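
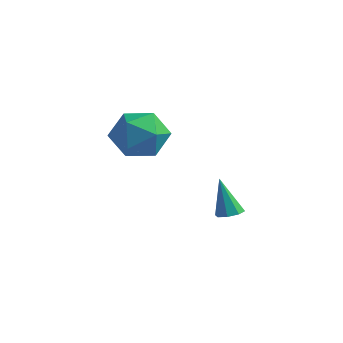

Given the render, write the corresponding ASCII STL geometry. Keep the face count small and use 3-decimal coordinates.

solid 
facet normal 0.310 -0.015 -0.951
outer loop
vertex 3.924 2.696 -2.119
vertex 3.466 2.428 -2.264
vertex 3.611 2.957 -2.225
endloop
endfacet
facet normal 0.475 0.754 0.453
outer loop
vertex 3.924 2.696 -2.119
vertex 3.611 2.957 -2.225
vertex 2.954 2.452 -0.696
endloop
endfacet
facet normal 0.310 -0.015 -0.951
outer loop
vertex 3.611 2.957 -2.225
vertex 3.466 2.428 -2.264
vertex 3.213 2.907 -2.354
endloop
endfacet
facet normal -0.195 0.953 0.231
outer loop
vertex 3.611 2.957 -2.225
vertex 3.213 2.907 -2.354
vertex 2.954 2.452 -0.696
endloop
endfacet
facet normal 0.312 -0.014 -0.950
outer loop
vertex 3.213 2.907 -2.354
vertex 3.466 2.428 -2.264
vertex 2.964 2.577 -2.431
endloop
endfacet
facet normal -0.802 0.596 0.038
outer loop
vertex 3.213 2.907 -2.354
vertex 2.964 2.577 -2.431
vertex 2.954 2.452 -0.696
endloop
endfacet
facet normal 0.311 -0.017 -0.950
outer loop
vertex 2.964 2.577 -2.431
vertex 3.466 2.428 -2.264
vertex 3.009 2.159 -2.409
endloop
endfacet
facet normal -0.994 -0.108 -0.013
outer loop
vertex 2.964 2.577 -2.431
vertex 3.009 2.159 -2.409
vertex 2.954 2.452 -0.696
endloop
endfacet
facet normal 0.310 -0.014 -0.951
outer loop
vertex 3.009 2.159 -2.409
vertex 3.466 2.428 -2.264
vertex 3.322 1.898 -2.303
endloop
endfacet
facet normal -0.658 -0.746 0.106
outer loop
vertex 3.009 2.159 -2.409
vertex 3.322 1.898 -2.303
vertex 2.954 2.452 -0.696
endloop
endfacet
facet normal 0.311 -0.014 -0.950
outer loop
vertex 3.322 1.898 -2.303
vertex 3.466 2.428 -2.264
vertex 3.719 1.948 -2.174
endloop
endfacet
facet normal 0.012 -0.944 0.328
outer loop
vertex 3.322 1.898 -2.303
vertex 3.719 1.948 -2.174
vertex 2.954 2.452 -0.696
endloop
endfacet
facet normal 0.309 -0.015 -0.951
outer loop
vertex 3.719 1.948 -2.174
vertex 3.466 2.428 -2.264
vertex 3.969 2.278 -2.098
endloop
endfacet
facet normal 0.618 -0.588 0.521
outer loop
vertex 3.719 1.948 -2.174
vertex 3.969 2.278 -2.098
vertex 2.954 2.452 -0.696
endloop
endfacet
facet normal 0.309 -0.014 -0.951
outer loop
vertex 3.969 2.278 -2.098
vertex 3.466 2.428 -2.264
vertex 3.924 2.696 -2.119
endloop
endfacet
facet normal 0.811 0.116 0.573
outer loop
vertex 3.969 2.278 -2.098
vertex 3.924 2.696 -2.119
vertex 2.954 2.452 -0.696
endloop
endfacet
facet normal -0.319 0.584 0.746
outer loop
vertex 1.711 0.174 2.656
vertex 1.249 -0.738 3.173
vertex 2.332 -0.437 3.4
endloop
endfacet
facet normal 0.281 0.843 0.458
outer loop
vertex 1.711 0.174 2.656
vertex 2.332 -0.437 3.4
vertex 2.808 -0.066 2.426
endloop
endfacet
facet normal 0.160 0.959 -0.236
outer loop
vertex 1.711 0.174 2.656
vertex 2.808 -0.066 2.426
vertex 2.019 -0.138 1.597
endloop
endfacet
facet normal -0.513 0.771 -0.376
outer loop
vertex 1.711 0.174 2.656
vertex 2.019 -0.138 1.597
vertex 1.056 -0.553 2.059
endloop
endfacet
facet normal -0.809 0.540 0.230
outer loop
vertex 1.711 0.174 2.656
vertex 1.056 -0.553 2.059
vertex 1.249 -0.738 3.173
endloop
endfacet
facet normal 0.786 0.342 0.515
outer loop
vertex 2.808 -0.066 2.426
vertex 2.332 -0.437 3.4
vertex 3.024 -1.127 2.801
endloop
endfacet
facet normal -0.184 -0.076 0.980
outer loop
vertex 2.332 -0.437 3.4
vertex 1.249 -0.738 3.173
vertex 2.061 -1.542 3.263
endloop
endfacet
facet normal -0.978 -0.148 0.145
outer loop
vertex 1.249 -0.738 3.173
vertex 1.056 -0.553 2.059
vertex 1.272 -1.614 2.434
endloop
endfacet
facet normal -0.499 0.226 -0.837
outer loop
vertex 1.056 -0.553 2.059
vertex 2.019 -0.138 1.597
vertex 1.748 -1.243 1.46
endloop
endfacet
facet normal 0.591 0.529 -0.609
outer loop
vertex 2.019 -0.138 1.597
vertex 2.808 -0.066 2.426
vertex 2.831 -0.942 1.687
endloop
endfacet
facet normal 0.513 -0.771 0.376
outer loop
vertex 2.369 -1.854 2.204
vertex 3.024 -1.127 2.801
vertex 2.061 -1.542 3.263
endloop
endfacet
facet normal -0.160 -0.959 0.236
outer loop
vertex 2.369 -1.854 2.204
vertex 2.061 -1.542 3.263
vertex 1.272 -1.614 2.434
endloop
endfacet
facet normal -0.281 -0.843 -0.458
outer loop
vertex 2.369 -1.854 2.204
vertex 1.272 -1.614 2.434
vertex 1.748 -1.243 1.46
endloop
endfacet
facet normal 0.319 -0.584 -0.746
outer loop
vertex 2.369 -1.854 2.204
vertex 1.748 -1.243 1.46
vertex 2.831 -0.942 1.687
endloop
endfacet
facet normal 0.809 -0.540 -0.230
outer loop
vertex 2.369 -1.854 2.204
vertex 2.831 -0.942 1.687
vertex 3.024 -1.127 2.801
endloop
endfacet
facet normal 0.499 -0.226 0.837
outer loop
vertex 2.061 -1.542 3.263
vertex 3.024 -1.127 2.801
vertex 2.332 -0.437 3.4
endloop
endfacet
facet normal -0.591 -0.529 0.609
outer loop
vertex 1.272 -1.614 2.434
vertex 2.061 -1.542 3.263
vertex 1.249 -0.738 3.173
endloop
endfacet
facet normal -0.786 -0.342 -0.515
outer loop
vertex 1.748 -1.243 1.46
vertex 1.272 -1.614 2.434
vertex 1.056 -0.553 2.059
endloop
endfacet
facet normal 0.184 0.076 -0.980
outer loop
vertex 2.831 -0.942 1.687
vertex 1.748 -1.243 1.46
vertex 2.019 -0.138 1.597
endloop
endfacet
facet normal 0.978 0.148 -0.145
outer loop
vertex 3.024 -1.127 2.801
vertex 2.831 -0.942 1.687
vertex 2.808 -0.066 2.426
endloop
endfacet

endsolid


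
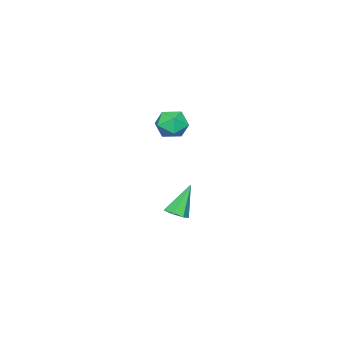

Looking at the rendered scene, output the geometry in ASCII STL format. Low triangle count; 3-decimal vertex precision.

solid 
facet normal 0.493 -0.097 -0.865
outer loop
vertex 0.451 0.903 -2.488
vertex 0.034 1.236 -2.763
vertex 0.54 1.415 -2.495
endloop
endfacet
facet normal 0.666 -0.106 0.739
outer loop
vertex 0.451 0.903 -2.488
vertex 0.54 1.415 -2.495
vertex -0.814 1.404 -1.277
endloop
endfacet
facet normal 0.493 -0.099 -0.865
outer loop
vertex 0.54 1.415 -2.495
vertex 0.034 1.236 -2.763
vertex 0.249 1.793 -2.704
endloop
endfacet
facet normal 0.488 0.679 0.549
outer loop
vertex 0.54 1.415 -2.495
vertex 0.249 1.793 -2.704
vertex -0.814 1.404 -1.277
endloop
endfacet
facet normal 0.494 -0.099 -0.864
outer loop
vertex 0.249 1.793 -2.704
vertex 0.034 1.236 -2.763
vertex -0.204 1.751 -2.958
endloop
endfacet
facet normal -0.169 0.976 0.140
outer loop
vertex 0.249 1.793 -2.704
vertex -0.204 1.751 -2.958
vertex -0.814 1.404 -1.277
endloop
endfacet
facet normal 0.494 -0.099 -0.864
outer loop
vertex -0.204 1.751 -2.958
vertex 0.034 1.236 -2.763
vertex -0.477 1.321 -3.065
endloop
endfacet
facet normal -0.810 0.559 -0.179
outer loop
vertex -0.204 1.751 -2.958
vertex -0.477 1.321 -3.065
vertex -0.814 1.404 -1.277
endloop
endfacet
facet normal 0.494 -0.098 -0.864
outer loop
vertex -0.477 1.321 -3.065
vertex 0.034 1.236 -2.763
vertex -0.365 0.827 -2.945
endloop
endfacet
facet normal -0.952 -0.257 -0.168
outer loop
vertex -0.477 1.321 -3.065
vertex -0.365 0.827 -2.945
vertex -0.814 1.404 -1.277
endloop
endfacet
facet normal 0.494 -0.097 -0.864
outer loop
vertex -0.365 0.827 -2.945
vertex 0.034 1.236 -2.763
vertex 0.048 0.641 -2.688
endloop
endfacet
facet normal -0.489 -0.857 0.165
outer loop
vertex -0.365 0.827 -2.945
vertex 0.048 0.641 -2.688
vertex -0.814 1.404 -1.277
endloop
endfacet
facet normal 0.493 -0.097 -0.865
outer loop
vertex 0.048 0.641 -2.688
vertex 0.034 1.236 -2.763
vertex 0.451 0.903 -2.488
endloop
endfacet
facet normal 0.231 -0.790 0.568
outer loop
vertex 0.048 0.641 -2.688
vertex 0.451 0.903 -2.488
vertex -0.814 1.404 -1.277
endloop
endfacet
facet normal -0.155 0.706 0.691
outer loop
vertex 1.077 2.7 3.446
vertex 0.834 2.133 3.97
vertex 1.615 2.341 3.933
endloop
endfacet
facet normal 0.371 0.894 0.249
outer loop
vertex 1.077 2.7 3.446
vertex 1.615 2.341 3.933
vertex 1.801 2.48 3.157
endloop
endfacet
facet normal 0.109 0.904 -0.414
outer loop
vertex 1.077 2.7 3.446
vertex 1.801 2.48 3.157
vertex 1.134 2.358 2.715
endloop
endfacet
facet normal -0.579 0.720 -0.382
outer loop
vertex 1.077 2.7 3.446
vertex 1.134 2.358 2.715
vertex 0.536 2.144 3.217
endloop
endfacet
facet normal -0.742 0.598 0.303
outer loop
vertex 1.077 2.7 3.446
vertex 0.536 2.144 3.217
vertex 0.834 2.133 3.97
endloop
endfacet
facet normal 0.877 0.391 0.280
outer loop
vertex 1.801 2.48 3.157
vertex 1.615 2.341 3.933
vertex 2.004 1.776 3.503
endloop
endfacet
facet normal 0.024 0.086 0.996
outer loop
vertex 1.615 2.341 3.933
vertex 0.834 2.133 3.97
vertex 1.406 1.562 4.005
endloop
endfacet
facet normal -0.927 -0.088 0.365
outer loop
vertex 0.834 2.133 3.97
vertex 0.536 2.144 3.217
vertex 0.739 1.44 3.563
endloop
endfacet
facet normal -0.662 0.109 -0.742
outer loop
vertex 0.536 2.144 3.217
vertex 1.134 2.358 2.715
vertex 0.925 1.579 2.787
endloop
endfacet
facet normal 0.453 0.405 -0.795
outer loop
vertex 1.134 2.358 2.715
vertex 1.801 2.48 3.157
vertex 1.706 1.787 2.75
endloop
endfacet
facet normal 0.579 -0.720 0.382
outer loop
vertex 1.463 1.22 3.274
vertex 2.004 1.776 3.503
vertex 1.406 1.562 4.005
endloop
endfacet
facet normal -0.109 -0.904 0.414
outer loop
vertex 1.463 1.22 3.274
vertex 1.406 1.562 4.005
vertex 0.739 1.44 3.563
endloop
endfacet
facet normal -0.371 -0.894 -0.249
outer loop
vertex 1.463 1.22 3.274
vertex 0.739 1.44 3.563
vertex 0.925 1.579 2.787
endloop
endfacet
facet normal 0.155 -0.706 -0.691
outer loop
vertex 1.463 1.22 3.274
vertex 0.925 1.579 2.787
vertex 1.706 1.787 2.75
endloop
endfacet
facet normal 0.742 -0.598 -0.303
outer loop
vertex 1.463 1.22 3.274
vertex 1.706 1.787 2.75
vertex 2.004 1.776 3.503
endloop
endfacet
facet normal 0.662 -0.109 0.742
outer loop
vertex 1.406 1.562 4.005
vertex 2.004 1.776 3.503
vertex 1.615 2.341 3.933
endloop
endfacet
facet normal -0.453 -0.405 0.795
outer loop
vertex 0.739 1.44 3.563
vertex 1.406 1.562 4.005
vertex 0.834 2.133 3.97
endloop
endfacet
facet normal -0.877 -0.391 -0.280
outer loop
vertex 0.925 1.579 2.787
vertex 0.739 1.44 3.563
vertex 0.536 2.144 3.217
endloop
endfacet
facet normal -0.024 -0.086 -0.996
outer loop
vertex 1.706 1.787 2.75
vertex 0.925 1.579 2.787
vertex 1.134 2.358 2.715
endloop
endfacet
facet normal 0.927 0.088 -0.365
outer loop
vertex 2.004 1.776 3.503
vertex 1.706 1.787 2.75
vertex 1.801 2.48 3.157
endloop
endfacet

endsolid


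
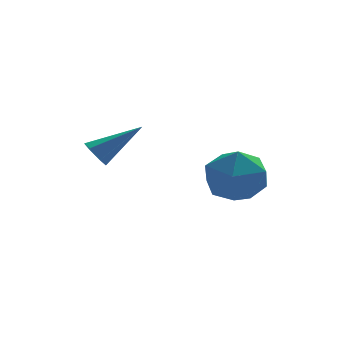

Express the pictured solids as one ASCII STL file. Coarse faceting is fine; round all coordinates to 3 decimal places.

solid 
facet normal 0.355 0.880 0.315
outer loop
vertex 0.199 -3.086 2.85
vertex -0.331 -3.191 3.74
vertex 0.641 -3.557 3.666
endloop
endfacet
facet normal 0.820 0.560 -0.121
outer loop
vertex 0.199 -3.086 2.85
vertex 0.641 -3.557 3.666
vertex 0.766 -3.947 2.709
endloop
endfacet
facet normal 0.494 0.447 -0.746
outer loop
vertex 0.199 -3.086 2.85
vertex 0.766 -3.947 2.709
vertex -0.129 -3.822 2.191
endloop
endfacet
facet normal -0.172 0.699 -0.695
outer loop
vertex 0.199 -3.086 2.85
vertex -0.129 -3.822 2.191
vertex -0.806 -3.355 2.828
endloop
endfacet
facet normal -0.258 0.965 -0.039
outer loop
vertex 0.199 -3.086 2.85
vertex -0.806 -3.355 2.828
vertex -0.331 -3.191 3.74
endloop
endfacet
facet normal 0.984 -0.077 0.160
outer loop
vertex 0.766 -3.947 2.709
vertex 0.641 -3.557 3.666
vertex 0.586 -4.585 3.512
endloop
endfacet
facet normal 0.233 0.442 0.866
outer loop
vertex 0.641 -3.557 3.666
vertex -0.331 -3.191 3.74
vertex -0.091 -4.118 4.149
endloop
endfacet
facet normal -0.760 0.581 0.291
outer loop
vertex -0.331 -3.191 3.74
vertex -0.806 -3.355 2.828
vertex -0.986 -3.993 3.631
endloop
endfacet
facet normal -0.621 0.148 -0.769
outer loop
vertex -0.806 -3.355 2.828
vertex -0.129 -3.822 2.191
vertex -0.861 -4.383 2.674
endloop
endfacet
facet normal 0.457 -0.257 -0.851
outer loop
vertex -0.129 -3.822 2.191
vertex 0.766 -3.947 2.709
vertex 0.111 -4.749 2.6
endloop
endfacet
facet normal 0.172 -0.699 0.695
outer loop
vertex -0.419 -4.854 3.49
vertex 0.586 -4.585 3.512
vertex -0.091 -4.118 4.149
endloop
endfacet
facet normal -0.494 -0.447 0.746
outer loop
vertex -0.419 -4.854 3.49
vertex -0.091 -4.118 4.149
vertex -0.986 -3.993 3.631
endloop
endfacet
facet normal -0.820 -0.560 0.121
outer loop
vertex -0.419 -4.854 3.49
vertex -0.986 -3.993 3.631
vertex -0.861 -4.383 2.674
endloop
endfacet
facet normal -0.355 -0.880 -0.315
outer loop
vertex -0.419 -4.854 3.49
vertex -0.861 -4.383 2.674
vertex 0.111 -4.749 2.6
endloop
endfacet
facet normal 0.258 -0.965 0.039
outer loop
vertex -0.419 -4.854 3.49
vertex 0.111 -4.749 2.6
vertex 0.586 -4.585 3.512
endloop
endfacet
facet normal 0.621 -0.148 0.769
outer loop
vertex -0.091 -4.118 4.149
vertex 0.586 -4.585 3.512
vertex 0.641 -3.557 3.666
endloop
endfacet
facet normal -0.457 0.257 0.851
outer loop
vertex -0.986 -3.993 3.631
vertex -0.091 -4.118 4.149
vertex -0.331 -3.191 3.74
endloop
endfacet
facet normal -0.984 0.077 -0.160
outer loop
vertex -0.861 -4.383 2.674
vertex -0.986 -3.993 3.631
vertex -0.806 -3.355 2.828
endloop
endfacet
facet normal -0.233 -0.442 -0.866
outer loop
vertex 0.111 -4.749 2.6
vertex -0.861 -4.383 2.674
vertex -0.129 -3.822 2.191
endloop
endfacet
facet normal 0.760 -0.581 -0.291
outer loop
vertex 0.586 -4.585 3.512
vertex 0.111 -4.749 2.6
vertex 0.766 -3.947 2.709
endloop
endfacet
facet normal -0.827 -0.118 -0.549
outer loop
vertex -3.448 -1.079 2.991
vertex -3.64 -1.39 3.347
vertex -3.728 -0.888 3.372
endloop
endfacet
facet normal 0.322 0.920 -0.224
outer loop
vertex -3.448 -1.079 2.991
vertex -3.728 -0.888 3.372
vertex -2.24 -1.19 4.273
endloop
endfacet
facet normal -0.828 -0.118 -0.548
outer loop
vertex -3.728 -0.888 3.372
vertex -3.64 -1.39 3.347
vertex -3.919 -1.199 3.728
endloop
endfacet
facet normal -0.194 0.788 0.584
outer loop
vertex -3.728 -0.888 3.372
vertex -3.919 -1.199 3.728
vertex -2.24 -1.19 4.273
endloop
endfacet
facet normal -0.828 -0.118 -0.547
outer loop
vertex -3.919 -1.199 3.728
vertex -3.64 -1.39 3.347
vertex -3.831 -1.7 3.703
endloop
endfacet
facet normal -0.307 -0.101 0.946
outer loop
vertex -3.919 -1.199 3.728
vertex -3.831 -1.7 3.703
vertex -2.24 -1.19 4.273
endloop
endfacet
facet normal -0.828 -0.118 -0.547
outer loop
vertex -3.831 -1.7 3.703
vertex -3.64 -1.39 3.347
vertex -3.552 -1.891 3.322
endloop
endfacet
facet normal 0.096 -0.860 0.501
outer loop
vertex -3.831 -1.7 3.703
vertex -3.552 -1.891 3.322
vertex -2.24 -1.19 4.273
endloop
endfacet
facet normal -0.828 -0.118 -0.548
outer loop
vertex -3.552 -1.891 3.322
vertex -3.64 -1.39 3.347
vertex -3.36 -1.58 2.965
endloop
endfacet
facet normal 0.612 -0.729 -0.306
outer loop
vertex -3.552 -1.891 3.322
vertex -3.36 -1.58 2.965
vertex -2.24 -1.19 4.273
endloop
endfacet
facet normal -0.828 -0.117 -0.549
outer loop
vertex -3.36 -1.58 2.965
vertex -3.64 -1.39 3.347
vertex -3.448 -1.079 2.991
endloop
endfacet
facet normal 0.725 0.162 -0.669
outer loop
vertex -3.36 -1.58 2.965
vertex -3.448 -1.079 2.991
vertex -2.24 -1.19 4.273
endloop
endfacet

endsolid


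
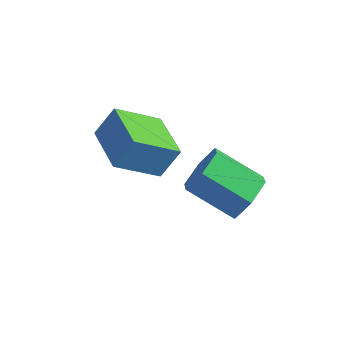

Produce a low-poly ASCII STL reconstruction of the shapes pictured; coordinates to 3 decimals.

solid 
facet normal 0.856 0.174 -0.487
outer loop
vertex 4.886 2.514 -1.594
vertex 4.37 3.236 -2.243
vertex 4.835 3.574 -1.306
endloop
endfacet
facet normal 0.515 -0.202 0.833
outer loop
vertex 4.886 2.514 -1.594
vertex 4.835 3.574 -1.306
vertex 3.045 2.142 -0.547
endloop
endfacet
facet normal 0.515 -0.202 0.833
outer loop
vertex 3.045 2.142 -0.547
vertex 4.835 3.574 -1.306
vertex 2.995 3.202 -0.259
endloop
endfacet
facet normal -0.856 -0.173 0.487
outer loop
vertex 3.045 2.142 -0.547
vertex 2.995 3.202 -0.259
vertex 2.53 2.864 -1.197
endloop
endfacet
facet normal 0.856 0.173 -0.487
outer loop
vertex 4.835 3.574 -1.306
vertex 4.37 3.236 -2.243
vertex 4.32 4.296 -1.955
endloop
endfacet
facet normal 0.218 0.734 0.644
outer loop
vertex 4.835 3.574 -1.306
vertex 4.32 4.296 -1.955
vertex 2.995 3.202 -0.259
endloop
endfacet
facet normal 0.217 0.734 0.643
outer loop
vertex 2.995 3.202 -0.259
vertex 4.32 4.296 -1.955
vertex 2.479 3.924 -0.909
endloop
endfacet
facet normal -0.856 -0.173 0.487
outer loop
vertex 2.995 3.202 -0.259
vertex 2.479 3.924 -0.909
vertex 2.53 2.864 -1.197
endloop
endfacet
facet normal 0.856 0.173 -0.487
outer loop
vertex 4.32 4.296 -1.955
vertex 4.37 3.236 -2.243
vertex 3.855 3.958 -2.893
endloop
endfacet
facet normal -0.297 0.936 -0.190
outer loop
vertex 4.32 4.296 -1.955
vertex 3.855 3.958 -2.893
vertex 2.479 3.924 -0.909
endloop
endfacet
facet normal -0.297 0.936 -0.190
outer loop
vertex 2.479 3.924 -0.909
vertex 3.855 3.958 -2.893
vertex 2.014 3.586 -1.846
endloop
endfacet
facet normal -0.856 -0.174 0.487
outer loop
vertex 2.479 3.924 -0.909
vertex 2.014 3.586 -1.846
vertex 2.53 2.864 -1.197
endloop
endfacet
facet normal 0.856 0.173 -0.487
outer loop
vertex 3.855 3.958 -2.893
vertex 4.37 3.236 -2.243
vertex 3.905 2.898 -3.181
endloop
endfacet
facet normal -0.515 0.202 -0.833
outer loop
vertex 3.855 3.958 -2.893
vertex 3.905 2.898 -3.181
vertex 2.014 3.586 -1.846
endloop
endfacet
facet normal -0.515 0.202 -0.833
outer loop
vertex 2.014 3.586 -1.846
vertex 3.905 2.898 -3.181
vertex 2.065 2.526 -2.134
endloop
endfacet
facet normal -0.856 -0.174 0.487
outer loop
vertex 2.014 3.586 -1.846
vertex 2.065 2.526 -2.134
vertex 2.53 2.864 -1.197
endloop
endfacet
facet normal 0.856 0.173 -0.487
outer loop
vertex 3.905 2.898 -3.181
vertex 4.37 3.236 -2.243
vertex 4.421 2.176 -2.531
endloop
endfacet
facet normal -0.217 -0.734 -0.643
outer loop
vertex 3.905 2.898 -3.181
vertex 4.421 2.176 -2.531
vertex 2.065 2.526 -2.134
endloop
endfacet
facet normal -0.217 -0.734 -0.644
outer loop
vertex 2.065 2.526 -2.134
vertex 4.421 2.176 -2.531
vertex 2.58 1.804 -1.485
endloop
endfacet
facet normal -0.856 -0.173 0.487
outer loop
vertex 2.065 2.526 -2.134
vertex 2.58 1.804 -1.485
vertex 2.53 2.864 -1.197
endloop
endfacet
facet normal 0.856 0.174 -0.487
outer loop
vertex 4.421 2.176 -2.531
vertex 4.37 3.236 -2.243
vertex 4.886 2.514 -1.594
endloop
endfacet
facet normal 0.297 -0.936 0.190
outer loop
vertex 4.421 2.176 -2.531
vertex 4.886 2.514 -1.594
vertex 2.58 1.804 -1.485
endloop
endfacet
facet normal 0.297 -0.936 0.190
outer loop
vertex 2.58 1.804 -1.485
vertex 4.886 2.514 -1.594
vertex 3.045 2.142 -0.547
endloop
endfacet
facet normal -0.856 -0.173 0.487
outer loop
vertex 2.58 1.804 -1.485
vertex 3.045 2.142 -0.547
vertex 2.53 2.864 -1.197
endloop
endfacet
facet normal -0.799 0.600 -0.041
outer loop
vertex -0.684 2.149 1.25
vertex 0.4 3.511 0.056
vertex -1.122 1.487 0.097
endloop
endfacet
facet normal -0.513 -0.645 0.566
outer loop
vertex 0.58 0.209 0.184
vertex -0.684 2.149 1.25
vertex -1.122 1.487 0.097
endloop
endfacet
facet normal -0.799 0.600 -0.041
outer loop
vertex -1.122 1.487 0.097
vertex 0.4 3.511 0.056
vertex -0.038 2.848 -1.097
endloop
endfacet
facet normal -0.313 -0.473 -0.824
outer loop
vertex -0.038 2.848 -1.097
vertex 0.58 0.209 0.184
vertex -1.122 1.487 0.097
endloop
endfacet
facet normal 0.313 0.473 0.824
outer loop
vertex -0.684 2.149 1.25
vertex 2.102 2.233 0.143
vertex 0.4 3.511 0.056
endloop
endfacet
facet normal -0.513 -0.645 0.566
outer loop
vertex 1.018 0.872 1.337
vertex -0.684 2.149 1.25
vertex 0.58 0.209 0.184
endloop
endfacet
facet normal 0.313 0.473 0.823
outer loop
vertex 1.018 0.872 1.337
vertex 2.102 2.233 0.143
vertex -0.684 2.149 1.25
endloop
endfacet
facet normal 0.513 0.645 -0.566
outer loop
vertex 0.4 3.511 0.056
vertex 2.102 2.233 0.143
vertex -0.038 2.848 -1.097
endloop
endfacet
facet normal -0.313 -0.473 -0.824
outer loop
vertex 1.664 1.571 -1.01
vertex 0.58 0.209 0.184
vertex -0.038 2.848 -1.097
endloop
endfacet
facet normal 0.513 0.646 -0.566
outer loop
vertex -0.038 2.848 -1.097
vertex 2.102 2.233 0.143
vertex 1.664 1.571 -1.01
endloop
endfacet
facet normal 0.799 -0.600 0.041
outer loop
vertex 1.664 1.571 -1.01
vertex 1.018 0.872 1.337
vertex 0.58 0.209 0.184
endloop
endfacet
facet normal 0.799 -0.600 0.041
outer loop
vertex 2.102 2.233 0.143
vertex 1.018 0.872 1.337
vertex 1.664 1.571 -1.01
endloop
endfacet

endsolid


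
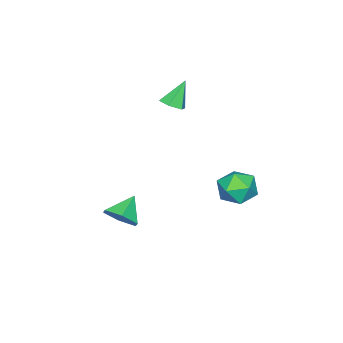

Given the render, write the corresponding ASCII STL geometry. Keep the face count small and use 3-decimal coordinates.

solid 
facet normal 0.473 -0.177 -0.863
outer loop
vertex -1.959 -0.891 3.406
vertex -2.385 -0.388 3.069
vertex -1.745 -0.183 3.378
endloop
endfacet
facet normal 0.608 -0.153 0.779
outer loop
vertex -1.959 -0.891 3.406
vertex -1.745 -0.183 3.378
vertex -3.175 -0.092 4.511
endloop
endfacet
facet normal 0.473 -0.176 -0.863
outer loop
vertex -1.745 -0.183 3.378
vertex -2.385 -0.388 3.069
vertex -2.171 0.32 3.042
endloop
endfacet
facet normal 0.454 0.728 0.514
outer loop
vertex -1.745 -0.183 3.378
vertex -2.171 0.32 3.042
vertex -3.175 -0.092 4.511
endloop
endfacet
facet normal 0.473 -0.176 -0.863
outer loop
vertex -2.171 0.32 3.042
vertex -2.385 -0.388 3.069
vertex -2.811 0.115 2.733
endloop
endfacet
facet normal -0.324 0.945 0.044
outer loop
vertex -2.171 0.32 3.042
vertex -2.811 0.115 2.733
vertex -3.175 -0.092 4.511
endloop
endfacet
facet normal 0.473 -0.176 -0.863
outer loop
vertex -2.811 0.115 2.733
vertex -2.385 -0.388 3.069
vertex -3.026 -0.593 2.76
endloop
endfacet
facet normal -0.946 0.281 -0.161
outer loop
vertex -2.811 0.115 2.733
vertex -3.026 -0.593 2.76
vertex -3.175 -0.092 4.511
endloop
endfacet
facet normal 0.473 -0.178 -0.863
outer loop
vertex -3.026 -0.593 2.76
vertex -2.385 -0.388 3.069
vertex -2.6 -1.095 3.097
endloop
endfacet
facet normal -0.792 -0.602 0.105
outer loop
vertex -3.026 -0.593 2.76
vertex -2.6 -1.095 3.097
vertex -3.175 -0.092 4.511
endloop
endfacet
facet normal 0.473 -0.178 -0.863
outer loop
vertex -2.6 -1.095 3.097
vertex -2.385 -0.388 3.069
vertex -1.959 -0.891 3.406
endloop
endfacet
facet normal -0.016 -0.819 0.574
outer loop
vertex -2.6 -1.095 3.097
vertex -1.959 -0.891 3.406
vertex -3.175 -0.092 4.511
endloop
endfacet
facet normal 0.789 -0.030 -0.614
outer loop
vertex 4.538 0.147 -0.566
vertex 4.016 0.677 -1.263
vertex 4.577 1.167 -0.566
endloop
endfacet
facet normal 0.131 -0.005 0.991
outer loop
vertex 4.538 0.147 -0.566
vertex 4.577 1.167 -0.566
vertex 2.824 0.723 -0.337
endloop
endfacet
facet normal 0.789 -0.029 -0.614
outer loop
vertex 4.577 1.167 -0.566
vertex 4.016 0.677 -1.263
vertex 4.054 1.697 -1.263
endloop
endfacet
facet normal -0.105 0.752 0.651
outer loop
vertex 4.577 1.167 -0.566
vertex 4.054 1.697 -1.263
vertex 2.824 0.723 -0.337
endloop
endfacet
facet normal 0.790 -0.029 -0.613
outer loop
vertex 4.054 1.697 -1.263
vertex 4.016 0.677 -1.263
vertex 3.494 1.208 -1.961
endloop
endfacet
facet normal -0.635 0.772 -0.031
outer loop
vertex 4.054 1.697 -1.263
vertex 3.494 1.208 -1.961
vertex 2.824 0.723 -0.337
endloop
endfacet
facet normal 0.789 -0.030 -0.613
outer loop
vertex 3.494 1.208 -1.961
vertex 4.016 0.677 -1.263
vertex 3.455 0.188 -1.961
endloop
endfacet
facet normal -0.928 0.035 -0.372
outer loop
vertex 3.494 1.208 -1.961
vertex 3.455 0.188 -1.961
vertex 2.824 0.723 -0.337
endloop
endfacet
facet normal 0.789 -0.030 -0.613
outer loop
vertex 3.455 0.188 -1.961
vertex 4.016 0.677 -1.263
vertex 3.977 -0.342 -1.263
endloop
endfacet
facet normal -0.691 -0.722 -0.031
outer loop
vertex 3.455 0.188 -1.961
vertex 3.977 -0.342 -1.263
vertex 2.824 0.723 -0.337
endloop
endfacet
facet normal 0.789 -0.030 -0.614
outer loop
vertex 3.977 -0.342 -1.263
vertex 4.016 0.677 -1.263
vertex 4.538 0.147 -0.566
endloop
endfacet
facet normal -0.162 -0.742 0.651
outer loop
vertex 3.977 -0.342 -1.263
vertex 4.538 0.147 -0.566
vertex 2.824 0.723 -0.337
endloop
endfacet
facet normal -0.060 0.517 0.854
outer loop
vertex -2.2 4.273 -1.453
vertex -3.31 3.908 -1.31
vertex -2.421 3.277 -0.866
endloop
endfacet
facet normal 0.608 0.299 0.736
outer loop
vertex -2.2 4.273 -1.453
vertex -2.421 3.277 -0.866
vertex -1.524 3.325 -1.627
endloop
endfacet
facet normal 0.819 0.564 0.108
outer loop
vertex -2.2 4.273 -1.453
vertex -1.524 3.325 -1.627
vertex -1.859 3.986 -2.543
endloop
endfacet
facet normal 0.281 0.946 -0.161
outer loop
vertex -2.2 4.273 -1.453
vertex -1.859 3.986 -2.543
vertex -2.963 4.347 -2.347
endloop
endfacet
facet normal -0.263 0.917 0.300
outer loop
vertex -2.2 4.273 -1.453
vertex -2.963 4.347 -2.347
vertex -3.31 3.908 -1.31
endloop
endfacet
facet normal 0.602 -0.414 0.683
outer loop
vertex -1.524 3.325 -1.627
vertex -2.421 3.277 -0.866
vertex -2.217 2.373 -1.593
endloop
endfacet
facet normal -0.480 -0.060 0.875
outer loop
vertex -2.421 3.277 -0.866
vertex -3.31 3.908 -1.31
vertex -3.321 2.734 -1.397
endloop
endfacet
facet normal -0.809 0.588 -0.022
outer loop
vertex -3.31 3.908 -1.31
vertex -2.963 4.347 -2.347
vertex -3.656 3.395 -2.313
endloop
endfacet
facet normal 0.071 0.635 -0.769
outer loop
vertex -2.963 4.347 -2.347
vertex -1.859 3.986 -2.543
vertex -2.759 3.443 -3.074
endloop
endfacet
facet normal 0.943 0.016 -0.333
outer loop
vertex -1.859 3.986 -2.543
vertex -1.524 3.325 -1.627
vertex -1.87 2.812 -2.63
endloop
endfacet
facet normal -0.281 -0.946 0.161
outer loop
vertex -2.98 2.447 -2.487
vertex -2.217 2.373 -1.593
vertex -3.321 2.734 -1.397
endloop
endfacet
facet normal -0.819 -0.564 -0.108
outer loop
vertex -2.98 2.447 -2.487
vertex -3.321 2.734 -1.397
vertex -3.656 3.395 -2.313
endloop
endfacet
facet normal -0.608 -0.299 -0.736
outer loop
vertex -2.98 2.447 -2.487
vertex -3.656 3.395 -2.313
vertex -2.759 3.443 -3.074
endloop
endfacet
facet normal 0.060 -0.517 -0.854
outer loop
vertex -2.98 2.447 -2.487
vertex -2.759 3.443 -3.074
vertex -1.87 2.812 -2.63
endloop
endfacet
facet normal 0.263 -0.917 -0.300
outer loop
vertex -2.98 2.447 -2.487
vertex -1.87 2.812 -2.63
vertex -2.217 2.373 -1.593
endloop
endfacet
facet normal -0.071 -0.635 0.769
outer loop
vertex -3.321 2.734 -1.397
vertex -2.217 2.373 -1.593
vertex -2.421 3.277 -0.866
endloop
endfacet
facet normal -0.943 -0.016 0.333
outer loop
vertex -3.656 3.395 -2.313
vertex -3.321 2.734 -1.397
vertex -3.31 3.908 -1.31
endloop
endfacet
facet normal -0.602 0.414 -0.683
outer loop
vertex -2.759 3.443 -3.074
vertex -3.656 3.395 -2.313
vertex -2.963 4.347 -2.347
endloop
endfacet
facet normal 0.480 0.060 -0.875
outer loop
vertex -1.87 2.812 -2.63
vertex -2.759 3.443 -3.074
vertex -1.859 3.986 -2.543
endloop
endfacet
facet normal 0.809 -0.588 0.022
outer loop
vertex -2.217 2.373 -1.593
vertex -1.87 2.812 -2.63
vertex -1.524 3.325 -1.627
endloop
endfacet

endsolid


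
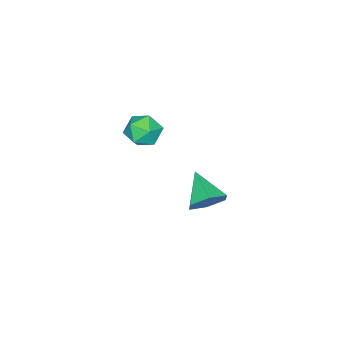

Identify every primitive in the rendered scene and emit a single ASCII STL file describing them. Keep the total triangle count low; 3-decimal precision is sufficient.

solid 
facet normal 0.313 0.200 0.928
outer loop
vertex -0.671 1.625 2.424
vertex -1.226 1.226 2.697
vertex -0.581 0.905 2.549
endloop
endfacet
facet normal 0.861 0.190 0.472
outer loop
vertex -0.671 1.625 2.424
vertex -0.581 0.905 2.549
vertex -0.311 1.208 1.935
endloop
endfacet
facet normal 0.736 0.676 -0.035
outer loop
vertex -0.671 1.625 2.424
vertex -0.311 1.208 1.935
vertex -0.79 1.717 1.703
endloop
endfacet
facet normal 0.109 0.988 0.108
outer loop
vertex -0.671 1.625 2.424
vertex -0.79 1.717 1.703
vertex -1.356 1.728 2.174
endloop
endfacet
facet normal -0.153 0.694 0.704
outer loop
vertex -0.671 1.625 2.424
vertex -1.356 1.728 2.174
vertex -1.226 1.226 2.697
endloop
endfacet
facet normal 0.877 -0.452 0.162
outer loop
vertex -0.311 1.208 1.935
vertex -0.581 0.905 2.549
vertex -0.644 0.552 1.906
endloop
endfacet
facet normal -0.010 -0.435 0.900
outer loop
vertex -0.581 0.905 2.549
vertex -1.226 1.226 2.697
vertex -1.21 0.563 2.377
endloop
endfacet
facet normal -0.761 0.363 0.537
outer loop
vertex -1.226 1.226 2.697
vertex -1.356 1.728 2.174
vertex -1.689 1.072 2.145
endloop
endfacet
facet normal -0.339 0.838 -0.427
outer loop
vertex -1.356 1.728 2.174
vertex -0.79 1.717 1.703
vertex -1.419 1.375 1.531
endloop
endfacet
facet normal 0.674 0.334 -0.659
outer loop
vertex -0.79 1.717 1.703
vertex -0.311 1.208 1.935
vertex -0.774 1.054 1.383
endloop
endfacet
facet normal -0.109 -0.988 -0.108
outer loop
vertex -1.329 0.655 1.656
vertex -0.644 0.552 1.906
vertex -1.21 0.563 2.377
endloop
endfacet
facet normal -0.736 -0.676 0.035
outer loop
vertex -1.329 0.655 1.656
vertex -1.21 0.563 2.377
vertex -1.689 1.072 2.145
endloop
endfacet
facet normal -0.861 -0.190 -0.472
outer loop
vertex -1.329 0.655 1.656
vertex -1.689 1.072 2.145
vertex -1.419 1.375 1.531
endloop
endfacet
facet normal -0.313 -0.200 -0.928
outer loop
vertex -1.329 0.655 1.656
vertex -1.419 1.375 1.531
vertex -0.774 1.054 1.383
endloop
endfacet
facet normal 0.153 -0.694 -0.704
outer loop
vertex -1.329 0.655 1.656
vertex -0.774 1.054 1.383
vertex -0.644 0.552 1.906
endloop
endfacet
facet normal 0.339 -0.838 0.427
outer loop
vertex -1.21 0.563 2.377
vertex -0.644 0.552 1.906
vertex -0.581 0.905 2.549
endloop
endfacet
facet normal -0.674 -0.334 0.659
outer loop
vertex -1.689 1.072 2.145
vertex -1.21 0.563 2.377
vertex -1.226 1.226 2.697
endloop
endfacet
facet normal -0.877 0.452 -0.162
outer loop
vertex -1.419 1.375 1.531
vertex -1.689 1.072 2.145
vertex -1.356 1.728 2.174
endloop
endfacet
facet normal 0.010 0.435 -0.900
outer loop
vertex -0.774 1.054 1.383
vertex -1.419 1.375 1.531
vertex -0.79 1.717 1.703
endloop
endfacet
facet normal 0.761 -0.363 -0.537
outer loop
vertex -0.644 0.552 1.906
vertex -0.774 1.054 1.383
vertex -0.311 1.208 1.935
endloop
endfacet
facet normal 0.499 0.687 -0.528
outer loop
vertex -2.277 3.009 -1.759
vertex -2.618 2.754 -2.413
vertex -2.953 3.32 -1.993
endloop
endfacet
facet normal -0.211 0.252 0.945
outer loop
vertex -2.277 3.009 -1.759
vertex -2.953 3.32 -1.993
vertex -3.322 1.786 -1.667
endloop
endfacet
facet normal 0.499 0.687 -0.528
outer loop
vertex -2.953 3.32 -1.993
vertex -2.618 2.754 -2.413
vertex -3.294 3.065 -2.647
endloop
endfacet
facet normal -0.890 0.289 0.352
outer loop
vertex -2.953 3.32 -1.993
vertex -3.294 3.065 -2.647
vertex -3.322 1.786 -1.667
endloop
endfacet
facet normal 0.499 0.687 -0.529
outer loop
vertex -3.294 3.065 -2.647
vertex -2.618 2.754 -2.413
vertex -2.959 2.499 -3.066
endloop
endfacet
facet normal -0.894 -0.260 -0.364
outer loop
vertex -3.294 3.065 -2.647
vertex -2.959 2.499 -3.066
vertex -3.322 1.786 -1.667
endloop
endfacet
facet normal 0.499 0.687 -0.529
outer loop
vertex -2.959 2.499 -3.066
vertex -2.618 2.754 -2.413
vertex -2.283 2.188 -2.832
endloop
endfacet
facet normal -0.220 -0.845 -0.488
outer loop
vertex -2.959 2.499 -3.066
vertex -2.283 2.188 -2.832
vertex -3.322 1.786 -1.667
endloop
endfacet
facet normal 0.499 0.687 -0.529
outer loop
vertex -2.283 2.188 -2.832
vertex -2.618 2.754 -2.413
vertex -1.942 2.443 -2.179
endloop
endfacet
facet normal 0.459 -0.882 0.105
outer loop
vertex -2.283 2.188 -2.832
vertex -1.942 2.443 -2.179
vertex -3.322 1.786 -1.667
endloop
endfacet
facet normal 0.499 0.687 -0.528
outer loop
vertex -1.942 2.443 -2.179
vertex -2.618 2.754 -2.413
vertex -2.277 3.009 -1.759
endloop
endfacet
facet normal 0.464 -0.334 0.820
outer loop
vertex -1.942 2.443 -2.179
vertex -2.277 3.009 -1.759
vertex -3.322 1.786 -1.667
endloop
endfacet

endsolid


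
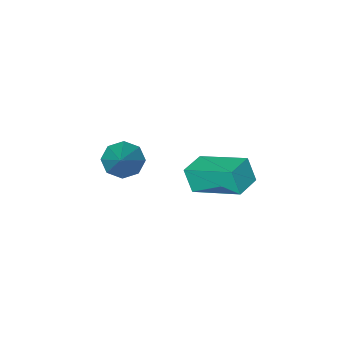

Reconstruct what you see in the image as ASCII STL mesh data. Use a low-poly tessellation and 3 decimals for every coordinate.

solid 
facet normal -0.928 -0.372 -0.022
outer loop
vertex -2.853 -0.828 -1.634
vertex -3.47 0.676 -1.043
vertex -2.952 -0.529 -2.499
endloop
endfacet
facet normal 0.357 -0.870 -0.341
outer loop
vertex -2.07 -0.176 -2.477
vertex -2.853 -0.828 -1.634
vertex -2.952 -0.529 -2.499
endloop
endfacet
facet normal -0.928 -0.372 -0.022
outer loop
vertex -2.952 -0.529 -2.499
vertex -3.47 0.676 -1.043
vertex -3.569 0.975 -1.907
endloop
endfacet
facet normal -0.107 0.326 -0.939
outer loop
vertex -3.569 0.975 -1.907
vertex -2.07 -0.176 -2.477
vertex -2.952 -0.529 -2.499
endloop
endfacet
facet normal 0.107 -0.325 0.940
outer loop
vertex -2.853 -0.828 -1.634
vertex -2.588 1.029 -1.021
vertex -3.47 0.676 -1.043
endloop
endfacet
facet normal 0.356 -0.870 -0.342
outer loop
vertex -1.971 -0.475 -1.613
vertex -2.853 -0.828 -1.634
vertex -2.07 -0.176 -2.477
endloop
endfacet
facet normal 0.108 -0.325 0.939
outer loop
vertex -1.971 -0.475 -1.613
vertex -2.588 1.029 -1.021
vertex -2.853 -0.828 -1.634
endloop
endfacet
facet normal -0.357 0.870 0.342
outer loop
vertex -3.47 0.676 -1.043
vertex -2.588 1.029 -1.021
vertex -3.569 0.975 -1.907
endloop
endfacet
facet normal -0.108 0.325 -0.940
outer loop
vertex -2.687 1.328 -1.886
vertex -2.07 -0.176 -2.477
vertex -3.569 0.975 -1.907
endloop
endfacet
facet normal -0.356 0.870 0.341
outer loop
vertex -3.569 0.975 -1.907
vertex -2.588 1.029 -1.021
vertex -2.687 1.328 -1.886
endloop
endfacet
facet normal 0.928 0.372 0.022
outer loop
vertex -2.687 1.328 -1.886
vertex -1.971 -0.475 -1.613
vertex -2.07 -0.176 -2.477
endloop
endfacet
facet normal 0.928 0.372 0.022
outer loop
vertex -2.588 1.029 -1.021
vertex -1.971 -0.475 -1.613
vertex -2.687 1.328 -1.886
endloop
endfacet
facet normal -0.488 -0.613 -0.622
outer loop
vertex 0.767 0.263 -0.112
vertex 0.514 -0.044 0.389
vertex 0.341 0.457 0.031
endloop
endfacet
facet normal 0.234 0.855 -0.463
outer loop
vertex 0.767 0.263 -0.112
vertex 0.341 0.457 0.031
vertex 1.286 0.924 1.371
endloop
endfacet
facet normal -0.487 -0.613 -0.622
outer loop
vertex 0.341 0.457 0.031
vertex 0.514 -0.044 0.389
vertex 0.016 0.357 0.384
endloop
endfacet
facet normal -0.361 0.930 -0.069
outer loop
vertex 0.341 0.457 0.031
vertex 0.016 0.357 0.384
vertex 1.286 0.924 1.371
endloop
endfacet
facet normal -0.488 -0.614 -0.620
outer loop
vertex 0.016 0.357 0.384
vertex 0.514 -0.044 0.389
vertex -0.016 0.023 0.74
endloop
endfacet
facet normal -0.644 0.586 0.492
outer loop
vertex 0.016 0.357 0.384
vertex -0.016 0.023 0.74
vertex 1.286 0.924 1.371
endloop
endfacet
facet normal -0.489 -0.611 -0.622
outer loop
vertex -0.016 0.023 0.74
vertex 0.514 -0.044 0.389
vertex 0.262 -0.352 0.89
endloop
endfacet
facet normal -0.449 0.024 0.893
outer loop
vertex -0.016 0.023 0.74
vertex 0.262 -0.352 0.89
vertex 1.286 0.924 1.371
endloop
endfacet
facet normal -0.487 -0.613 -0.622
outer loop
vertex 0.262 -0.352 0.89
vertex 0.514 -0.044 0.389
vertex 0.688 -0.545 0.747
endloop
endfacet
facet normal 0.109 -0.426 0.898
outer loop
vertex 0.262 -0.352 0.89
vertex 0.688 -0.545 0.747
vertex 1.286 0.924 1.371
endloop
endfacet
facet normal -0.488 -0.613 -0.621
outer loop
vertex 0.688 -0.545 0.747
vertex 0.514 -0.044 0.389
vertex 1.013 -0.446 0.394
endloop
endfacet
facet normal 0.702 -0.501 0.506
outer loop
vertex 0.688 -0.545 0.747
vertex 1.013 -0.446 0.394
vertex 1.286 0.924 1.371
endloop
endfacet
facet normal -0.488 -0.613 -0.621
outer loop
vertex 1.013 -0.446 0.394
vertex 0.514 -0.044 0.389
vertex 1.045 -0.111 0.038
endloop
endfacet
facet normal 0.986 -0.155 -0.058
outer loop
vertex 1.013 -0.446 0.394
vertex 1.045 -0.111 0.038
vertex 1.286 0.924 1.371
endloop
endfacet
facet normal -0.488 -0.612 -0.622
outer loop
vertex 1.045 -0.111 0.038
vertex 0.514 -0.044 0.389
vertex 0.767 0.263 -0.112
endloop
endfacet
facet normal 0.792 0.405 -0.458
outer loop
vertex 1.045 -0.111 0.038
vertex 0.767 0.263 -0.112
vertex 1.286 0.924 1.371
endloop
endfacet

endsolid


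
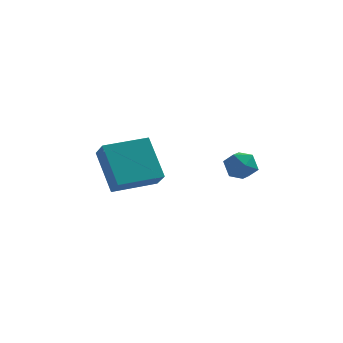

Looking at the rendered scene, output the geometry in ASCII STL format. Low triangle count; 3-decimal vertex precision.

solid 
facet normal -0.386 0.524 0.759
outer loop
vertex -4.66 1.427 3.268
vertex -3.076 2.413 3.392
vertex -5.066 2.169 2.55
endloop
endfacet
facet normal -0.847 -0.528 -0.066
outer loop
vertex -4.284 1.107 1.008
vertex -4.66 1.427 3.268
vertex -5.066 2.169 2.55
endloop
endfacet
facet normal -0.386 0.523 0.760
outer loop
vertex -5.066 2.169 2.55
vertex -3.076 2.413 3.392
vertex -3.483 3.156 2.674
endloop
endfacet
facet normal -0.366 0.669 -0.647
outer loop
vertex -3.483 3.156 2.674
vertex -4.284 1.107 1.008
vertex -5.066 2.169 2.55
endloop
endfacet
facet normal 0.366 -0.669 0.647
outer loop
vertex -4.66 1.427 3.268
vertex -2.294 1.351 1.85
vertex -3.076 2.413 3.392
endloop
endfacet
facet normal -0.847 -0.528 -0.066
outer loop
vertex -3.877 0.364 1.726
vertex -4.66 1.427 3.268
vertex -4.284 1.107 1.008
endloop
endfacet
facet normal 0.366 -0.669 0.647
outer loop
vertex -3.877 0.364 1.726
vertex -2.294 1.351 1.85
vertex -4.66 1.427 3.268
endloop
endfacet
facet normal 0.847 0.528 0.066
outer loop
vertex -3.076 2.413 3.392
vertex -2.294 1.351 1.85
vertex -3.483 3.156 2.674
endloop
endfacet
facet normal -0.366 0.669 -0.647
outer loop
vertex -2.7 2.093 1.132
vertex -4.284 1.107 1.008
vertex -3.483 3.156 2.674
endloop
endfacet
facet normal 0.847 0.528 0.066
outer loop
vertex -3.483 3.156 2.674
vertex -2.294 1.351 1.85
vertex -2.7 2.093 1.132
endloop
endfacet
facet normal 0.385 -0.523 -0.760
outer loop
vertex -2.7 2.093 1.132
vertex -3.877 0.364 1.726
vertex -4.284 1.107 1.008
endloop
endfacet
facet normal 0.386 -0.524 -0.759
outer loop
vertex -2.294 1.351 1.85
vertex -3.877 0.364 1.726
vertex -2.7 2.093 1.132
endloop
endfacet
facet normal 0.012 0.229 0.973
outer loop
vertex 0.389 2.065 2.982
vertex 0.266 1.359 3.15
vertex 0.956 1.606 3.083
endloop
endfacet
facet normal 0.434 0.669 0.604
outer loop
vertex 0.389 2.065 2.982
vertex 0.956 1.606 3.083
vertex 0.971 2.094 2.532
endloop
endfacet
facet normal 0.035 0.993 0.109
outer loop
vertex 0.389 2.065 2.982
vertex 0.971 2.094 2.532
vertex 0.29 2.148 2.258
endloop
endfacet
facet normal -0.634 0.754 0.173
outer loop
vertex 0.389 2.065 2.982
vertex 0.29 2.148 2.258
vertex -0.146 1.694 2.64
endloop
endfacet
facet normal -0.648 0.281 0.708
outer loop
vertex 0.389 2.065 2.982
vertex -0.146 1.694 2.64
vertex 0.266 1.359 3.15
endloop
endfacet
facet normal 0.925 0.272 0.266
outer loop
vertex 0.971 2.094 2.532
vertex 0.956 1.606 3.083
vertex 1.206 1.406 2.42
endloop
endfacet
facet normal 0.242 -0.440 0.865
outer loop
vertex 0.956 1.606 3.083
vertex 0.266 1.359 3.15
vertex 0.77 0.952 2.802
endloop
endfacet
facet normal -0.827 -0.354 0.436
outer loop
vertex 0.266 1.359 3.15
vertex -0.146 1.694 2.64
vertex 0.089 1.006 2.528
endloop
endfacet
facet normal -0.804 0.413 -0.428
outer loop
vertex -0.146 1.694 2.64
vertex 0.29 2.148 2.258
vertex 0.104 1.494 1.977
endloop
endfacet
facet normal 0.278 0.799 -0.533
outer loop
vertex 0.29 2.148 2.258
vertex 0.971 2.094 2.532
vertex 0.794 1.741 1.91
endloop
endfacet
facet normal 0.634 -0.754 -0.173
outer loop
vertex 0.671 1.035 2.078
vertex 1.206 1.406 2.42
vertex 0.77 0.952 2.802
endloop
endfacet
facet normal -0.035 -0.993 -0.109
outer loop
vertex 0.671 1.035 2.078
vertex 0.77 0.952 2.802
vertex 0.089 1.006 2.528
endloop
endfacet
facet normal -0.434 -0.669 -0.604
outer loop
vertex 0.671 1.035 2.078
vertex 0.089 1.006 2.528
vertex 0.104 1.494 1.977
endloop
endfacet
facet normal -0.012 -0.229 -0.973
outer loop
vertex 0.671 1.035 2.078
vertex 0.104 1.494 1.977
vertex 0.794 1.741 1.91
endloop
endfacet
facet normal 0.648 -0.281 -0.708
outer loop
vertex 0.671 1.035 2.078
vertex 0.794 1.741 1.91
vertex 1.206 1.406 2.42
endloop
endfacet
facet normal 0.804 -0.413 0.428
outer loop
vertex 0.77 0.952 2.802
vertex 1.206 1.406 2.42
vertex 0.956 1.606 3.083
endloop
endfacet
facet normal -0.278 -0.799 0.533
outer loop
vertex 0.089 1.006 2.528
vertex 0.77 0.952 2.802
vertex 0.266 1.359 3.15
endloop
endfacet
facet normal -0.925 -0.272 -0.266
outer loop
vertex 0.104 1.494 1.977
vertex 0.089 1.006 2.528
vertex -0.146 1.694 2.64
endloop
endfacet
facet normal -0.242 0.440 -0.865
outer loop
vertex 0.794 1.741 1.91
vertex 0.104 1.494 1.977
vertex 0.29 2.148 2.258
endloop
endfacet
facet normal 0.827 0.354 -0.436
outer loop
vertex 1.206 1.406 2.42
vertex 0.794 1.741 1.91
vertex 0.971 2.094 2.532
endloop
endfacet

endsolid


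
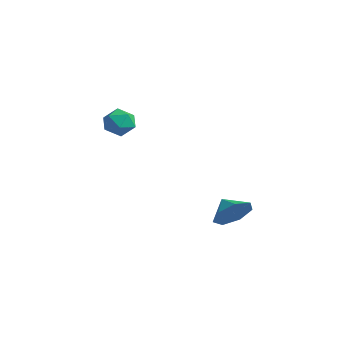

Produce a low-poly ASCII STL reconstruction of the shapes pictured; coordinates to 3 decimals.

solid 
facet normal -0.362 0.924 -0.121
outer loop
vertex -1.744 0.983 1.837
vertex -2.358 0.814 2.386
vertex -1.63 1.135 2.657
endloop
endfacet
facet normal 0.343 0.914 -0.217
outer loop
vertex -1.744 0.983 1.837
vertex -1.63 1.135 2.657
vertex -1.01 0.794 2.202
endloop
endfacet
facet normal 0.488 0.456 -0.745
outer loop
vertex -1.744 0.983 1.837
vertex -1.01 0.794 2.202
vertex -1.355 0.261 1.65
endloop
endfacet
facet normal -0.131 0.182 -0.975
outer loop
vertex -1.744 0.983 1.837
vertex -1.355 0.261 1.65
vertex -2.189 0.273 1.764
endloop
endfacet
facet normal -0.656 0.472 -0.589
outer loop
vertex -1.744 0.983 1.837
vertex -2.189 0.273 1.764
vertex -2.358 0.814 2.386
endloop
endfacet
facet normal 0.644 0.664 0.380
outer loop
vertex -1.01 0.794 2.202
vertex -1.63 1.135 2.657
vertex -1.171 0.507 2.976
endloop
endfacet
facet normal -0.500 0.681 0.536
outer loop
vertex -1.63 1.135 2.657
vertex -2.358 0.814 2.386
vertex -2.005 0.519 3.09
endloop
endfacet
facet normal -0.974 -0.050 -0.221
outer loop
vertex -2.358 0.814 2.386
vertex -2.189 0.273 1.764
vertex -2.35 -0.014 2.538
endloop
endfacet
facet normal -0.123 -0.519 -0.846
outer loop
vertex -2.189 0.273 1.764
vertex -1.355 0.261 1.65
vertex -1.73 -0.355 2.083
endloop
endfacet
facet normal 0.878 -0.078 -0.473
outer loop
vertex -1.355 0.261 1.65
vertex -1.01 0.794 2.202
vertex -1.002 -0.034 2.354
endloop
endfacet
facet normal 0.131 -0.182 0.975
outer loop
vertex -1.616 -0.203 2.903
vertex -1.171 0.507 2.976
vertex -2.005 0.519 3.09
endloop
endfacet
facet normal -0.488 -0.456 0.745
outer loop
vertex -1.616 -0.203 2.903
vertex -2.005 0.519 3.09
vertex -2.35 -0.014 2.538
endloop
endfacet
facet normal -0.343 -0.914 0.217
outer loop
vertex -1.616 -0.203 2.903
vertex -2.35 -0.014 2.538
vertex -1.73 -0.355 2.083
endloop
endfacet
facet normal 0.362 -0.924 0.121
outer loop
vertex -1.616 -0.203 2.903
vertex -1.73 -0.355 2.083
vertex -1.002 -0.034 2.354
endloop
endfacet
facet normal 0.656 -0.472 0.589
outer loop
vertex -1.616 -0.203 2.903
vertex -1.002 -0.034 2.354
vertex -1.171 0.507 2.976
endloop
endfacet
facet normal 0.123 0.519 0.846
outer loop
vertex -2.005 0.519 3.09
vertex -1.171 0.507 2.976
vertex -1.63 1.135 2.657
endloop
endfacet
facet normal -0.878 0.078 0.473
outer loop
vertex -2.35 -0.014 2.538
vertex -2.005 0.519 3.09
vertex -2.358 0.814 2.386
endloop
endfacet
facet normal -0.644 -0.664 -0.380
outer loop
vertex -1.73 -0.355 2.083
vertex -2.35 -0.014 2.538
vertex -2.189 0.273 1.764
endloop
endfacet
facet normal 0.500 -0.681 -0.536
outer loop
vertex -1.002 -0.034 2.354
vertex -1.73 -0.355 2.083
vertex -1.355 0.261 1.65
endloop
endfacet
facet normal 0.974 0.050 0.221
outer loop
vertex -1.171 0.507 2.976
vertex -1.002 -0.034 2.354
vertex -1.01 0.794 2.202
endloop
endfacet
facet normal 0.850 -0.042 -0.525
outer loop
vertex 4.845 2.694 -0.829
vertex 4.408 2.118 -1.49
vertex 4.466 3.096 -1.475
endloop
endfacet
facet normal -0.340 0.696 0.633
outer loop
vertex 4.845 2.694 -0.829
vertex 4.466 3.096 -1.475
vertex 3.532 2.162 -0.95
endloop
endfacet
facet normal 0.850 -0.042 -0.525
outer loop
vertex 4.466 3.096 -1.475
vertex 4.408 2.118 -1.49
vertex 4.043 2.762 -2.133
endloop
endfacet
facet normal -0.685 0.725 0.072
outer loop
vertex 4.466 3.096 -1.475
vertex 4.043 2.762 -2.133
vertex 3.532 2.162 -0.95
endloop
endfacet
facet normal 0.850 -0.042 -0.525
outer loop
vertex 4.043 2.762 -2.133
vertex 4.408 2.118 -1.49
vertex 3.895 1.943 -2.307
endloop
endfacet
facet normal -0.931 0.229 -0.286
outer loop
vertex 4.043 2.762 -2.133
vertex 3.895 1.943 -2.307
vertex 3.532 2.162 -0.95
endloop
endfacet
facet normal 0.850 -0.042 -0.525
outer loop
vertex 3.895 1.943 -2.307
vertex 4.408 2.118 -1.49
vertex 4.133 1.256 -1.866
endloop
endfacet
facet normal -0.892 -0.419 -0.171
outer loop
vertex 3.895 1.943 -2.307
vertex 4.133 1.256 -1.866
vertex 3.532 2.162 -0.95
endloop
endfacet
facet normal 0.850 -0.042 -0.525
outer loop
vertex 4.133 1.256 -1.866
vertex 4.408 2.118 -1.49
vertex 4.578 1.218 -1.142
endloop
endfacet
facet normal -0.599 -0.730 0.330
outer loop
vertex 4.133 1.256 -1.866
vertex 4.578 1.218 -1.142
vertex 3.532 2.162 -0.95
endloop
endfacet
facet normal 0.850 -0.043 -0.525
outer loop
vertex 4.578 1.218 -1.142
vertex 4.408 2.118 -1.49
vertex 4.895 1.858 -0.681
endloop
endfacet
facet normal -0.271 -0.471 0.840
outer loop
vertex 4.578 1.218 -1.142
vertex 4.895 1.858 -0.681
vertex 3.532 2.162 -0.95
endloop
endfacet
facet normal 0.850 -0.042 -0.525
outer loop
vertex 4.895 1.858 -0.681
vertex 4.408 2.118 -1.49
vertex 4.845 2.694 -0.829
endloop
endfacet
facet normal -0.156 0.163 0.974
outer loop
vertex 4.895 1.858 -0.681
vertex 4.845 2.694 -0.829
vertex 3.532 2.162 -0.95
endloop
endfacet

endsolid


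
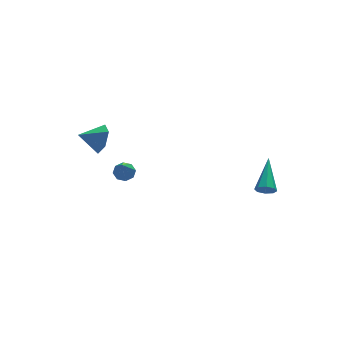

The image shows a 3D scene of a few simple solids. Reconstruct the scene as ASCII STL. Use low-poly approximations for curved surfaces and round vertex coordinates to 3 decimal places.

solid 
facet normal -0.359 -0.785 -0.505
outer loop
vertex 3.272 -2.619 1.656
vertex 2.99 -2.306 1.37
vertex 3.46 -2.499 1.336
endloop
endfacet
facet normal 0.862 -0.333 0.382
outer loop
vertex 3.272 -2.619 1.656
vertex 3.46 -2.499 1.336
vertex 3.67 -0.814 2.33
endloop
endfacet
facet normal -0.359 -0.785 -0.505
outer loop
vertex 3.46 -2.499 1.336
vertex 2.99 -2.306 1.37
vertex 3.373 -2.266 1.036
endloop
endfacet
facet normal 0.966 0.031 -0.256
outer loop
vertex 3.46 -2.499 1.336
vertex 3.373 -2.266 1.036
vertex 3.67 -0.814 2.33
endloop
endfacet
facet normal -0.358 -0.785 -0.505
outer loop
vertex 3.373 -2.266 1.036
vertex 2.99 -2.306 1.37
vertex 3.061 -2.056 0.931
endloop
endfacet
facet normal 0.555 0.487 -0.674
outer loop
vertex 3.373 -2.266 1.036
vertex 3.061 -2.056 0.931
vertex 3.67 -0.814 2.33
endloop
endfacet
facet normal -0.359 -0.785 -0.505
outer loop
vertex 3.061 -2.056 0.931
vertex 2.99 -2.306 1.37
vertex 2.707 -1.992 1.083
endloop
endfacet
facet normal -0.130 0.769 -0.626
outer loop
vertex 3.061 -2.056 0.931
vertex 2.707 -1.992 1.083
vertex 3.67 -0.814 2.33
endloop
endfacet
facet normal -0.359 -0.785 -0.505
outer loop
vertex 2.707 -1.992 1.083
vertex 2.99 -2.306 1.37
vertex 2.519 -2.112 1.403
endloop
endfacet
facet normal -0.690 0.711 -0.139
outer loop
vertex 2.707 -1.992 1.083
vertex 2.519 -2.112 1.403
vertex 3.67 -0.814 2.33
endloop
endfacet
facet normal -0.358 -0.784 -0.507
outer loop
vertex 2.519 -2.112 1.403
vertex 2.99 -2.306 1.37
vertex 2.606 -2.346 1.703
endloop
endfacet
facet normal -0.794 0.346 0.500
outer loop
vertex 2.519 -2.112 1.403
vertex 2.606 -2.346 1.703
vertex 3.67 -0.814 2.33
endloop
endfacet
facet normal -0.358 -0.785 -0.507
outer loop
vertex 2.606 -2.346 1.703
vertex 2.99 -2.306 1.37
vertex 2.918 -2.556 1.808
endloop
endfacet
facet normal -0.383 -0.110 0.917
outer loop
vertex 2.606 -2.346 1.703
vertex 2.918 -2.556 1.808
vertex 3.67 -0.814 2.33
endloop
endfacet
facet normal -0.357 -0.785 -0.507
outer loop
vertex 2.918 -2.556 1.808
vertex 2.99 -2.306 1.37
vertex 3.272 -2.619 1.656
endloop
endfacet
facet normal 0.303 -0.391 0.869
outer loop
vertex 2.918 -2.556 1.808
vertex 3.272 -2.619 1.656
vertex 3.67 -0.814 2.33
endloop
endfacet
facet normal 0.917 -0.109 -0.383
outer loop
vertex -2.614 4.134 2.617
vertex -2.929 3.666 1.995
vertex -2.868 4.499 1.904
endloop
endfacet
facet normal -0.262 0.818 0.512
outer loop
vertex -2.614 4.134 2.617
vertex -2.868 4.499 1.904
vertex -4.011 3.794 2.445
endloop
endfacet
facet normal 0.918 -0.109 -0.381
outer loop
vertex -2.868 4.499 1.904
vertex -2.929 3.666 1.995
vertex -3.182 4.031 1.282
endloop
endfacet
facet normal -0.595 0.757 -0.270
outer loop
vertex -2.868 4.499 1.904
vertex -3.182 4.031 1.282
vertex -4.011 3.794 2.445
endloop
endfacet
facet normal 0.918 -0.108 -0.381
outer loop
vertex -3.182 4.031 1.282
vertex -2.929 3.666 1.995
vertex -3.243 3.198 1.372
endloop
endfacet
facet normal -0.814 -0.003 -0.581
outer loop
vertex -3.182 4.031 1.282
vertex -3.243 3.198 1.372
vertex -4.011 3.794 2.445
endloop
endfacet
facet normal 0.918 -0.107 -0.382
outer loop
vertex -3.243 3.198 1.372
vertex -2.929 3.666 1.995
vertex -2.989 2.833 2.085
endloop
endfacet
facet normal -0.701 -0.704 -0.111
outer loop
vertex -3.243 3.198 1.372
vertex -2.989 2.833 2.085
vertex -4.011 3.794 2.445
endloop
endfacet
facet normal 0.918 -0.107 -0.382
outer loop
vertex -2.989 2.833 2.085
vertex -2.929 3.666 1.995
vertex -2.675 3.301 2.707
endloop
endfacet
facet normal -0.369 -0.644 0.671
outer loop
vertex -2.989 2.833 2.085
vertex -2.675 3.301 2.707
vertex -4.011 3.794 2.445
endloop
endfacet
facet normal 0.917 -0.109 -0.383
outer loop
vertex -2.675 3.301 2.707
vertex -2.929 3.666 1.995
vertex -2.614 4.134 2.617
endloop
endfacet
facet normal -0.149 0.117 0.982
outer loop
vertex -2.675 3.301 2.707
vertex -2.614 4.134 2.617
vertex -4.011 3.794 2.445
endloop
endfacet
facet normal 0.233 0.601 -0.765
outer loop
vertex -1.77 2.722 0.607
vertex -2.183 2.521 0.323
vertex -2.12 2.933 0.666
endloop
endfacet
facet normal 0.396 0.429 0.812
outer loop
vertex -1.77 2.722 0.607
vertex -2.12 2.933 0.666
vertex -2.597 1.459 1.677
endloop
endfacet
facet normal 0.234 0.601 -0.764
outer loop
vertex -2.12 2.933 0.666
vertex -2.183 2.521 0.323
vertex -2.507 2.903 0.524
endloop
endfacet
facet normal -0.315 0.604 0.732
outer loop
vertex -2.12 2.933 0.666
vertex -2.507 2.903 0.524
vertex -2.597 1.459 1.677
endloop
endfacet
facet normal 0.234 0.601 -0.764
outer loop
vertex -2.507 2.903 0.524
vertex -2.183 2.521 0.323
vertex -2.704 2.649 0.264
endloop
endfacet
facet normal -0.879 0.330 0.344
outer loop
vertex -2.507 2.903 0.524
vertex -2.704 2.649 0.264
vertex -2.597 1.459 1.677
endloop
endfacet
facet normal 0.234 0.600 -0.765
outer loop
vertex -2.704 2.649 0.264
vertex -2.183 2.521 0.323
vertex -2.595 2.32 0.039
endloop
endfacet
facet normal -0.964 -0.234 -0.124
outer loop
vertex -2.704 2.649 0.264
vertex -2.595 2.32 0.039
vertex -2.597 1.459 1.677
endloop
endfacet
facet normal 0.235 0.600 -0.765
outer loop
vertex -2.595 2.32 0.039
vertex -2.183 2.521 0.323
vertex -2.245 2.108 -0.02
endloop
endfacet
facet normal -0.524 -0.754 -0.397
outer loop
vertex -2.595 2.32 0.039
vertex -2.245 2.108 -0.02
vertex -2.597 1.459 1.677
endloop
endfacet
facet normal 0.234 0.600 -0.765
outer loop
vertex -2.245 2.108 -0.02
vertex -2.183 2.521 0.323
vertex -1.858 2.138 0.122
endloop
endfacet
facet normal 0.188 -0.930 -0.317
outer loop
vertex -2.245 2.108 -0.02
vertex -1.858 2.138 0.122
vertex -2.597 1.459 1.677
endloop
endfacet
facet normal 0.234 0.600 -0.765
outer loop
vertex -1.858 2.138 0.122
vertex -2.183 2.521 0.323
vertex -1.661 2.393 0.382
endloop
endfacet
facet normal 0.753 -0.655 0.072
outer loop
vertex -1.858 2.138 0.122
vertex -1.661 2.393 0.382
vertex -2.597 1.459 1.677
endloop
endfacet
facet normal 0.234 0.600 -0.765
outer loop
vertex -1.661 2.393 0.382
vertex -2.183 2.521 0.323
vertex -1.77 2.722 0.607
endloop
endfacet
facet normal 0.837 -0.091 0.539
outer loop
vertex -1.661 2.393 0.382
vertex -1.77 2.722 0.607
vertex -2.597 1.459 1.677
endloop
endfacet

endsolid


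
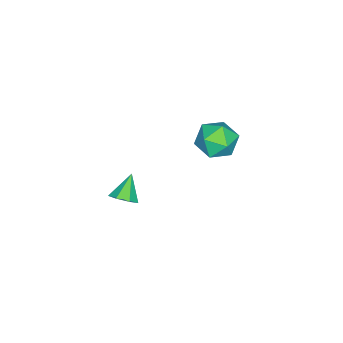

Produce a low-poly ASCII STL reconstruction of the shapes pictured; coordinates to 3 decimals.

solid 
facet normal 0.090 0.996 -0.012
outer loop
vertex -2.499 4.171 -3.365
vertex -3.181 4.244 -2.473
vertex -2.07 4.145 -2.325
endloop
endfacet
facet normal 0.681 0.683 -0.264
outer loop
vertex -2.499 4.171 -3.365
vertex -2.07 4.145 -2.325
vertex -1.675 3.447 -3.114
endloop
endfacet
facet normal 0.495 0.279 -0.823
outer loop
vertex -2.499 4.171 -3.365
vertex -1.675 3.447 -3.114
vertex -2.542 3.114 -3.749
endloop
endfacet
facet normal -0.209 0.341 -0.916
outer loop
vertex -2.499 4.171 -3.365
vertex -2.542 3.114 -3.749
vertex -3.472 3.607 -3.353
endloop
endfacet
facet normal -0.460 0.785 -0.416
outer loop
vertex -2.499 4.171 -3.365
vertex -3.472 3.607 -3.353
vertex -3.181 4.244 -2.473
endloop
endfacet
facet normal 0.936 0.253 0.245
outer loop
vertex -1.675 3.447 -3.114
vertex -2.07 4.145 -2.325
vertex -1.848 3.073 -2.067
endloop
endfacet
facet normal -0.019 0.759 0.651
outer loop
vertex -2.07 4.145 -2.325
vertex -3.181 4.244 -2.473
vertex -2.778 3.566 -1.671
endloop
endfacet
facet normal -0.909 0.417 -0.001
outer loop
vertex -3.181 4.244 -2.473
vertex -3.472 3.607 -3.353
vertex -3.645 3.233 -2.306
endloop
endfacet
facet normal -0.504 -0.299 -0.810
outer loop
vertex -3.472 3.607 -3.353
vertex -2.542 3.114 -3.749
vertex -3.25 2.535 -3.095
endloop
endfacet
facet normal 0.637 -0.401 -0.659
outer loop
vertex -2.542 3.114 -3.749
vertex -1.675 3.447 -3.114
vertex -2.139 2.436 -2.947
endloop
endfacet
facet normal 0.209 -0.341 0.916
outer loop
vertex -2.821 2.509 -2.055
vertex -1.848 3.073 -2.067
vertex -2.778 3.566 -1.671
endloop
endfacet
facet normal -0.495 -0.279 0.823
outer loop
vertex -2.821 2.509 -2.055
vertex -2.778 3.566 -1.671
vertex -3.645 3.233 -2.306
endloop
endfacet
facet normal -0.681 -0.683 0.264
outer loop
vertex -2.821 2.509 -2.055
vertex -3.645 3.233 -2.306
vertex -3.25 2.535 -3.095
endloop
endfacet
facet normal -0.090 -0.996 0.012
outer loop
vertex -2.821 2.509 -2.055
vertex -3.25 2.535 -3.095
vertex -2.139 2.436 -2.947
endloop
endfacet
facet normal 0.460 -0.785 0.416
outer loop
vertex -2.821 2.509 -2.055
vertex -2.139 2.436 -2.947
vertex -1.848 3.073 -2.067
endloop
endfacet
facet normal 0.504 0.299 0.810
outer loop
vertex -2.778 3.566 -1.671
vertex -1.848 3.073 -2.067
vertex -2.07 4.145 -2.325
endloop
endfacet
facet normal -0.637 0.401 0.659
outer loop
vertex -3.645 3.233 -2.306
vertex -2.778 3.566 -1.671
vertex -3.181 4.244 -2.473
endloop
endfacet
facet normal -0.936 -0.253 -0.245
outer loop
vertex -3.25 2.535 -3.095
vertex -3.645 3.233 -2.306
vertex -3.472 3.607 -3.353
endloop
endfacet
facet normal 0.019 -0.759 -0.651
outer loop
vertex -2.139 2.436 -2.947
vertex -3.25 2.535 -3.095
vertex -2.542 3.114 -3.749
endloop
endfacet
facet normal 0.909 -0.417 0.001
outer loop
vertex -1.848 3.073 -2.067
vertex -2.139 2.436 -2.947
vertex -1.675 3.447 -3.114
endloop
endfacet
facet normal 0.712 0.047 -0.701
outer loop
vertex 3.748 2.137 -1.807
vertex 3.41 1.652 -2.183
vertex 3.341 2.349 -2.206
endloop
endfacet
facet normal -0.108 0.828 0.550
outer loop
vertex 3.748 2.137 -1.807
vertex 3.341 2.349 -2.206
vertex 2.45 1.588 -1.237
endloop
endfacet
facet normal 0.712 0.047 -0.701
outer loop
vertex 3.341 2.349 -2.206
vertex 3.41 1.652 -2.183
vertex 2.987 2.036 -2.587
endloop
endfacet
facet normal -0.656 0.755 -0.010
outer loop
vertex 3.341 2.349 -2.206
vertex 2.987 2.036 -2.587
vertex 2.45 1.588 -1.237
endloop
endfacet
facet normal 0.712 0.047 -0.701
outer loop
vertex 2.987 2.036 -2.587
vertex 3.41 1.652 -2.183
vertex 2.951 1.435 -2.664
endloop
endfacet
facet normal -0.935 0.099 -0.339
outer loop
vertex 2.987 2.036 -2.587
vertex 2.951 1.435 -2.664
vertex 2.45 1.588 -1.237
endloop
endfacet
facet normal 0.712 0.048 -0.701
outer loop
vertex 2.951 1.435 -2.664
vertex 3.41 1.652 -2.183
vertex 3.261 0.997 -2.379
endloop
endfacet
facet normal -0.739 -0.647 -0.190
outer loop
vertex 2.951 1.435 -2.664
vertex 3.261 0.997 -2.379
vertex 2.45 1.588 -1.237
endloop
endfacet
facet normal 0.711 0.048 -0.702
outer loop
vertex 3.261 0.997 -2.379
vertex 3.41 1.652 -2.183
vertex 3.684 1.053 -1.947
endloop
endfacet
facet normal -0.212 -0.921 0.327
outer loop
vertex 3.261 0.997 -2.379
vertex 3.684 1.053 -1.947
vertex 2.45 1.588 -1.237
endloop
endfacet
facet normal 0.712 0.049 -0.701
outer loop
vertex 3.684 1.053 -1.947
vertex 3.41 1.652 -2.183
vertex 3.9 1.56 -1.692
endloop
endfacet
facet normal 0.247 -0.517 0.819
outer loop
vertex 3.684 1.053 -1.947
vertex 3.9 1.56 -1.692
vertex 2.45 1.588 -1.237
endloop
endfacet
facet normal 0.711 0.048 -0.701
outer loop
vertex 3.9 1.56 -1.692
vertex 3.41 1.652 -2.183
vertex 3.748 2.137 -1.807
endloop
endfacet
facet normal 0.294 0.261 0.920
outer loop
vertex 3.9 1.56 -1.692
vertex 3.748 2.137 -1.807
vertex 2.45 1.588 -1.237
endloop
endfacet

endsolid


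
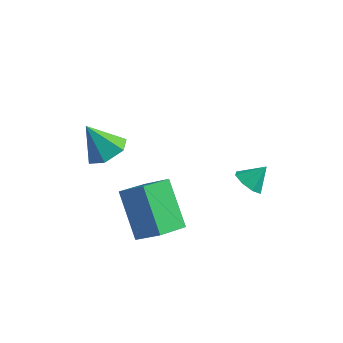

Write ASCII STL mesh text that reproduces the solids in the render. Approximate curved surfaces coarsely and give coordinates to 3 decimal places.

solid 
facet normal -0.529 0.437 0.727
outer loop
vertex -0.729 -0.888 1.233
vertex -0.309 0.388 0.772
vertex -1.771 -0.831 0.44
endloop
endfacet
facet normal -0.296 -0.898 0.324
outer loop
vertex -0.611 -1.788 -1.152
vertex -0.729 -0.888 1.233
vertex -1.771 -0.831 0.44
endloop
endfacet
facet normal -0.530 0.437 0.727
outer loop
vertex -1.771 -0.831 0.44
vertex -0.309 0.388 0.772
vertex -1.35 0.445 -0.021
endloop
endfacet
facet normal -0.795 0.044 -0.605
outer loop
vertex -1.35 0.445 -0.021
vertex -0.611 -1.788 -1.152
vertex -1.771 -0.831 0.44
endloop
endfacet
facet normal 0.795 -0.043 0.605
outer loop
vertex -0.729 -0.888 1.233
vertex 0.851 -0.569 -0.82
vertex -0.309 0.388 0.772
endloop
endfacet
facet normal -0.296 -0.898 0.324
outer loop
vertex 0.43 -1.845 -0.359
vertex -0.729 -0.888 1.233
vertex -0.611 -1.788 -1.152
endloop
endfacet
facet normal 0.795 -0.044 0.605
outer loop
vertex 0.43 -1.845 -0.359
vertex 0.851 -0.569 -0.82
vertex -0.729 -0.888 1.233
endloop
endfacet
facet normal 0.296 0.898 -0.324
outer loop
vertex -0.309 0.388 0.772
vertex 0.851 -0.569 -0.82
vertex -1.35 0.445 -0.021
endloop
endfacet
facet normal -0.795 0.043 -0.605
outer loop
vertex -0.191 -0.512 -1.613
vertex -0.611 -1.788 -1.152
vertex -1.35 0.445 -0.021
endloop
endfacet
facet normal 0.296 0.898 -0.324
outer loop
vertex -1.35 0.445 -0.021
vertex 0.851 -0.569 -0.82
vertex -0.191 -0.512 -1.613
endloop
endfacet
facet normal 0.530 -0.437 -0.727
outer loop
vertex -0.191 -0.512 -1.613
vertex 0.43 -1.845 -0.359
vertex -0.611 -1.788 -1.152
endloop
endfacet
facet normal 0.529 -0.437 -0.727
outer loop
vertex 0.851 -0.569 -0.82
vertex 0.43 -1.845 -0.359
vertex -0.191 -0.512 -1.613
endloop
endfacet
facet normal 0.546 0.070 -0.835
outer loop
vertex -1.128 -1.604 3.795
vertex -1.836 -1.478 3.342
vertex -1.418 -0.815 3.671
endloop
endfacet
facet normal 0.442 0.296 0.847
outer loop
vertex -1.128 -1.604 3.795
vertex -1.418 -0.815 3.671
vertex -2.644 -1.582 4.578
endloop
endfacet
facet normal 0.546 0.070 -0.835
outer loop
vertex -1.418 -0.815 3.671
vertex -1.836 -1.478 3.342
vertex -2.126 -0.689 3.218
endloop
endfacet
facet normal -0.166 0.852 0.496
outer loop
vertex -1.418 -0.815 3.671
vertex -2.126 -0.689 3.218
vertex -2.644 -1.582 4.578
endloop
endfacet
facet normal 0.546 0.070 -0.835
outer loop
vertex -2.126 -0.689 3.218
vertex -1.836 -1.478 3.342
vertex -2.544 -1.353 2.889
endloop
endfacet
facet normal -0.851 0.525 0.021
outer loop
vertex -2.126 -0.689 3.218
vertex -2.544 -1.353 2.889
vertex -2.644 -1.582 4.578
endloop
endfacet
facet normal 0.546 0.069 -0.835
outer loop
vertex -2.544 -1.353 2.889
vertex -1.836 -1.478 3.342
vertex -2.254 -2.142 3.014
endloop
endfacet
facet normal -0.928 -0.358 -0.103
outer loop
vertex -2.544 -1.353 2.889
vertex -2.254 -2.142 3.014
vertex -2.644 -1.582 4.578
endloop
endfacet
facet normal 0.545 0.070 -0.836
outer loop
vertex -2.254 -2.142 3.014
vertex -1.836 -1.478 3.342
vertex -1.545 -2.268 3.466
endloop
endfacet
facet normal -0.320 -0.914 0.248
outer loop
vertex -2.254 -2.142 3.014
vertex -1.545 -2.268 3.466
vertex -2.644 -1.582 4.578
endloop
endfacet
facet normal 0.546 0.070 -0.835
outer loop
vertex -1.545 -2.268 3.466
vertex -1.836 -1.478 3.342
vertex -1.128 -1.604 3.795
endloop
endfacet
facet normal 0.365 -0.587 0.723
outer loop
vertex -1.545 -2.268 3.466
vertex -1.128 -1.604 3.795
vertex -2.644 -1.582 4.578
endloop
endfacet
facet normal -0.476 -0.525 -0.705
outer loop
vertex 2.328 2.989 -1.04
vertex 1.883 2.757 -0.567
vertex 1.906 3.303 -0.989
endloop
endfacet
facet normal 0.563 0.794 -0.229
outer loop
vertex 2.328 2.989 -1.04
vertex 1.906 3.303 -0.989
vertex 2.377 3.303 0.167
endloop
endfacet
facet normal -0.477 -0.525 -0.705
outer loop
vertex 1.906 3.303 -0.989
vertex 1.883 2.757 -0.567
vertex 1.471 3.297 -0.69
endloop
endfacet
facet normal -0.011 1.000 0.004
outer loop
vertex 1.906 3.303 -0.989
vertex 1.471 3.297 -0.69
vertex 2.377 3.303 0.167
endloop
endfacet
facet normal -0.476 -0.524 -0.707
outer loop
vertex 1.471 3.297 -0.69
vertex 1.883 2.757 -0.567
vertex 1.276 2.975 -0.32
endloop
endfacet
facet normal -0.432 0.781 0.452
outer loop
vertex 1.471 3.297 -0.69
vertex 1.276 2.975 -0.32
vertex 2.377 3.303 0.167
endloop
endfacet
facet normal -0.476 -0.525 -0.706
outer loop
vertex 1.276 2.975 -0.32
vertex 1.883 2.757 -0.567
vertex 1.437 2.525 -0.094
endloop
endfacet
facet normal -0.455 0.264 0.850
outer loop
vertex 1.276 2.975 -0.32
vertex 1.437 2.525 -0.094
vertex 2.377 3.303 0.167
endloop
endfacet
facet normal -0.476 -0.524 -0.706
outer loop
vertex 1.437 2.525 -0.094
vertex 1.883 2.757 -0.567
vertex 1.859 2.212 -0.146
endloop
endfacet
facet normal -0.064 -0.247 0.967
outer loop
vertex 1.437 2.525 -0.094
vertex 1.859 2.212 -0.146
vertex 2.377 3.303 0.167
endloop
endfacet
facet normal -0.476 -0.524 -0.706
outer loop
vertex 1.859 2.212 -0.146
vertex 1.883 2.757 -0.567
vertex 2.294 2.218 -0.444
endloop
endfacet
facet normal 0.508 -0.452 0.733
outer loop
vertex 1.859 2.212 -0.146
vertex 2.294 2.218 -0.444
vertex 2.377 3.303 0.167
endloop
endfacet
facet normal -0.476 -0.524 -0.707
outer loop
vertex 2.294 2.218 -0.444
vertex 1.883 2.757 -0.567
vertex 2.489 2.54 -0.814
endloop
endfacet
facet normal 0.929 -0.233 0.287
outer loop
vertex 2.294 2.218 -0.444
vertex 2.489 2.54 -0.814
vertex 2.377 3.303 0.167
endloop
endfacet
facet normal -0.476 -0.526 -0.705
outer loop
vertex 2.489 2.54 -0.814
vertex 1.883 2.757 -0.567
vertex 2.328 2.989 -1.04
endloop
endfacet
facet normal 0.952 0.285 -0.113
outer loop
vertex 2.489 2.54 -0.814
vertex 2.328 2.989 -1.04
vertex 2.377 3.303 0.167
endloop
endfacet

endsolid


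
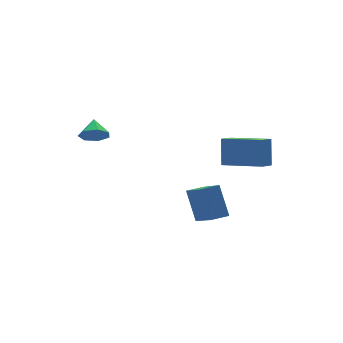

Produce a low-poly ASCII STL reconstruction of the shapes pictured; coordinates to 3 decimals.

solid 
facet normal -0.534 0.809 -0.245
outer loop
vertex 2.853 -1.906 3.332
vertex 3.616 -1.521 2.939
vertex 2.49 -2.551 1.993
endloop
endfacet
facet normal -0.811 -0.410 0.417
outer loop
vertex 3.644 -4.299 2.521
vertex 2.853 -1.906 3.332
vertex 2.49 -2.551 1.993
endloop
endfacet
facet normal -0.535 0.809 -0.244
outer loop
vertex 2.49 -2.551 1.993
vertex 3.616 -1.521 2.939
vertex 3.252 -2.166 1.6
endloop
endfacet
facet normal -0.238 -0.422 -0.875
outer loop
vertex 3.252 -2.166 1.6
vertex 3.644 -4.299 2.521
vertex 2.49 -2.551 1.993
endloop
endfacet
facet normal 0.238 0.421 0.875
outer loop
vertex 2.853 -1.906 3.332
vertex 4.77 -3.269 3.467
vertex 3.616 -1.521 2.939
endloop
endfacet
facet normal -0.811 -0.410 0.418
outer loop
vertex 4.008 -3.654 3.86
vertex 2.853 -1.906 3.332
vertex 3.644 -4.299 2.521
endloop
endfacet
facet normal 0.238 0.422 0.875
outer loop
vertex 4.008 -3.654 3.86
vertex 4.77 -3.269 3.467
vertex 2.853 -1.906 3.332
endloop
endfacet
facet normal 0.811 0.409 -0.418
outer loop
vertex 3.616 -1.521 2.939
vertex 4.77 -3.269 3.467
vertex 3.252 -2.166 1.6
endloop
endfacet
facet normal -0.238 -0.422 -0.875
outer loop
vertex 4.407 -3.914 2.128
vertex 3.644 -4.299 2.521
vertex 3.252 -2.166 1.6
endloop
endfacet
facet normal 0.811 0.410 -0.417
outer loop
vertex 3.252 -2.166 1.6
vertex 4.77 -3.269 3.467
vertex 4.407 -3.914 2.128
endloop
endfacet
facet normal 0.534 -0.809 0.245
outer loop
vertex 4.407 -3.914 2.128
vertex 4.008 -3.654 3.86
vertex 3.644 -4.299 2.521
endloop
endfacet
facet normal 0.535 -0.809 0.245
outer loop
vertex 4.77 -3.269 3.467
vertex 4.008 -3.654 3.86
vertex 4.407 -3.914 2.128
endloop
endfacet
facet normal -0.385 -0.761 -0.522
outer loop
vertex -1.024 3.184 1.576
vertex -1.378 2.909 2.238
vertex -1.664 3.425 1.697
endloop
endfacet
facet normal 0.254 0.878 -0.405
outer loop
vertex -1.024 3.184 1.576
vertex -1.664 3.425 1.697
vertex -0.962 3.731 2.802
endloop
endfacet
facet normal -0.386 -0.761 -0.522
outer loop
vertex -1.664 3.425 1.697
vertex -1.378 2.909 2.238
vertex -2.088 3.277 2.226
endloop
endfacet
facet normal -0.361 0.932 -0.029
outer loop
vertex -1.664 3.425 1.697
vertex -2.088 3.277 2.226
vertex -0.962 3.731 2.802
endloop
endfacet
facet normal -0.386 -0.761 -0.521
outer loop
vertex -2.088 3.277 2.226
vertex -1.378 2.909 2.238
vertex -1.978 2.853 2.764
endloop
endfacet
facet normal -0.542 0.602 0.586
outer loop
vertex -2.088 3.277 2.226
vertex -1.978 2.853 2.764
vertex -0.962 3.731 2.802
endloop
endfacet
facet normal -0.387 -0.760 -0.522
outer loop
vertex -1.978 2.853 2.764
vertex -1.378 2.909 2.238
vertex -1.417 2.47 2.906
endloop
endfacet
facet normal -0.155 0.136 0.979
outer loop
vertex -1.978 2.853 2.764
vertex -1.417 2.47 2.906
vertex -0.962 3.731 2.802
endloop
endfacet
facet normal -0.385 -0.761 -0.522
outer loop
vertex -1.417 2.47 2.906
vertex -1.378 2.909 2.238
vertex -0.826 2.419 2.545
endloop
endfacet
facet normal 0.511 -0.114 0.852
outer loop
vertex -1.417 2.47 2.906
vertex -0.826 2.419 2.545
vertex -0.962 3.731 2.802
endloop
endfacet
facet normal -0.386 -0.761 -0.522
outer loop
vertex -0.826 2.419 2.545
vertex -1.378 2.909 2.238
vertex -0.651 2.736 1.953
endloop
endfacet
facet normal 0.952 0.039 0.303
outer loop
vertex -0.826 2.419 2.545
vertex -0.651 2.736 1.953
vertex -0.962 3.731 2.802
endloop
endfacet
facet normal -0.386 -0.761 -0.522
outer loop
vertex -0.651 2.736 1.953
vertex -1.378 2.909 2.238
vertex -1.024 3.184 1.576
endloop
endfacet
facet normal 0.838 0.481 -0.257
outer loop
vertex -0.651 2.736 1.953
vertex -1.024 3.184 1.576
vertex -0.962 3.731 2.802
endloop
endfacet
facet normal -0.996 0.093 -0.010
outer loop
vertex 1.318 -3.567 -0.855
vertex 1.401 -2.513 0.638
vertex 1.483 -1.918 -2.028
endloop
endfacet
facet normal -0.045 -0.576 -0.816
outer loop
vertex 2.439 -2.007 -2.018
vertex 1.318 -3.567 -0.855
vertex 1.483 -1.918 -2.028
endloop
endfacet
facet normal -0.996 0.093 -0.010
outer loop
vertex 1.483 -1.918 -2.028
vertex 1.401 -2.513 0.638
vertex 1.567 -0.864 -0.534
endloop
endfacet
facet normal 0.082 0.812 -0.578
outer loop
vertex 1.567 -0.864 -0.534
vertex 2.439 -2.007 -2.018
vertex 1.483 -1.918 -2.028
endloop
endfacet
facet normal -0.082 -0.812 0.578
outer loop
vertex 1.318 -3.567 -0.855
vertex 2.357 -2.602 0.648
vertex 1.401 -2.513 0.638
endloop
endfacet
facet normal -0.046 -0.576 -0.816
outer loop
vertex 2.273 -3.656 -0.846
vertex 1.318 -3.567 -0.855
vertex 2.439 -2.007 -2.018
endloop
endfacet
facet normal -0.081 -0.812 0.578
outer loop
vertex 2.273 -3.656 -0.846
vertex 2.357 -2.602 0.648
vertex 1.318 -3.567 -0.855
endloop
endfacet
facet normal 0.045 0.576 0.816
outer loop
vertex 1.401 -2.513 0.638
vertex 2.357 -2.602 0.648
vertex 1.567 -0.864 -0.534
endloop
endfacet
facet normal 0.081 0.812 -0.578
outer loop
vertex 2.522 -0.953 -0.525
vertex 2.439 -2.007 -2.018
vertex 1.567 -0.864 -0.534
endloop
endfacet
facet normal 0.046 0.576 0.816
outer loop
vertex 1.567 -0.864 -0.534
vertex 2.357 -2.602 0.648
vertex 2.522 -0.953 -0.525
endloop
endfacet
facet normal 0.996 -0.093 0.010
outer loop
vertex 2.522 -0.953 -0.525
vertex 2.273 -3.656 -0.846
vertex 2.439 -2.007 -2.018
endloop
endfacet
facet normal 0.996 -0.093 0.010
outer loop
vertex 2.357 -2.602 0.648
vertex 2.273 -3.656 -0.846
vertex 2.522 -0.953 -0.525
endloop
endfacet

endsolid
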